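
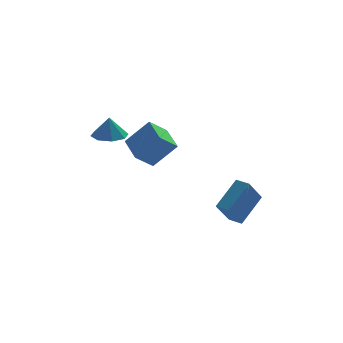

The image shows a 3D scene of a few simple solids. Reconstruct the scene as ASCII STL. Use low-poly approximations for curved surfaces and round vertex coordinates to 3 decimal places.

solid 
facet normal -0.427 -0.478 0.767
outer loop
vertex 4.099 -3.385 0.932
vertex 3.528 -2.812 0.971
vertex 2.951 -4.443 -0.366
endloop
endfacet
facet normal 0.706 -0.707 -0.048
outer loop
vertex 3.732 -3.568 -1.771
vertex 4.099 -3.385 0.932
vertex 2.951 -4.443 -0.366
endloop
endfacet
facet normal -0.427 -0.478 0.767
outer loop
vertex 2.951 -4.443 -0.366
vertex 3.528 -2.812 0.971
vertex 2.38 -3.87 -0.327
endloop
endfacet
facet normal -0.566 -0.521 -0.639
outer loop
vertex 2.38 -3.87 -0.327
vertex 3.732 -3.568 -1.771
vertex 2.951 -4.443 -0.366
endloop
endfacet
facet normal 0.566 0.521 0.639
outer loop
vertex 4.099 -3.385 0.932
vertex 4.309 -1.937 -0.434
vertex 3.528 -2.812 0.971
endloop
endfacet
facet normal 0.706 -0.707 -0.048
outer loop
vertex 4.88 -2.51 -0.473
vertex 4.099 -3.385 0.932
vertex 3.732 -3.568 -1.771
endloop
endfacet
facet normal 0.566 0.521 0.639
outer loop
vertex 4.88 -2.51 -0.473
vertex 4.309 -1.937 -0.434
vertex 4.099 -3.385 0.932
endloop
endfacet
facet normal -0.706 0.707 0.048
outer loop
vertex 3.528 -2.812 0.971
vertex 4.309 -1.937 -0.434
vertex 2.38 -3.87 -0.327
endloop
endfacet
facet normal -0.566 -0.521 -0.639
outer loop
vertex 3.161 -2.995 -1.732
vertex 3.732 -3.568 -1.771
vertex 2.38 -3.87 -0.327
endloop
endfacet
facet normal -0.706 0.707 0.048
outer loop
vertex 2.38 -3.87 -0.327
vertex 4.309 -1.937 -0.434
vertex 3.161 -2.995 -1.732
endloop
endfacet
facet normal 0.427 0.478 -0.767
outer loop
vertex 3.161 -2.995 -1.732
vertex 4.88 -2.51 -0.473
vertex 3.732 -3.568 -1.771
endloop
endfacet
facet normal 0.427 0.478 -0.767
outer loop
vertex 4.309 -1.937 -0.434
vertex 4.88 -2.51 -0.473
vertex 3.161 -2.995 -1.732
endloop
endfacet
facet normal 0.002 0.038 -0.999
outer loop
vertex -1.894 -1.037 3.317
vertex -2.609 -0.397 3.34
vertex -1.651 -0.344 3.344
endloop
endfacet
facet normal 0.767 -0.291 0.572
outer loop
vertex -1.894 -1.037 3.317
vertex -1.651 -0.344 3.344
vertex -2.611 -0.443 4.58
endloop
endfacet
facet normal 0.002 0.037 -0.999
outer loop
vertex -1.651 -0.344 3.344
vertex -2.609 -0.397 3.34
vertex -1.969 0.318 3.368
endloop
endfacet
facet normal 0.732 0.330 0.595
outer loop
vertex -1.651 -0.344 3.344
vertex -1.969 0.318 3.368
vertex -2.611 -0.443 4.58
endloop
endfacet
facet normal 0.002 0.038 -0.999
outer loop
vertex -1.969 0.318 3.368
vertex -2.609 -0.397 3.34
vertex -2.662 0.561 3.376
endloop
endfacet
facet normal 0.268 0.745 0.610
outer loop
vertex -1.969 0.318 3.368
vertex -2.662 0.561 3.376
vertex -2.611 -0.443 4.58
endloop
endfacet
facet normal 0.002 0.038 -0.999
outer loop
vertex -2.662 0.561 3.376
vertex -2.609 -0.397 3.34
vertex -3.324 0.243 3.363
endloop
endfacet
facet normal -0.353 0.711 0.608
outer loop
vertex -2.662 0.561 3.376
vertex -3.324 0.243 3.363
vertex -2.611 -0.443 4.58
endloop
endfacet
facet normal 0.001 0.037 -0.999
outer loop
vertex -3.324 0.243 3.363
vertex -2.609 -0.397 3.34
vertex -3.568 -0.449 3.337
endloop
endfacet
facet normal -0.768 0.249 0.590
outer loop
vertex -3.324 0.243 3.363
vertex -3.568 -0.449 3.337
vertex -2.611 -0.443 4.58
endloop
endfacet
facet normal 0.001 0.037 -0.999
outer loop
vertex -3.568 -0.449 3.337
vertex -2.609 -0.397 3.34
vertex -3.25 -1.111 3.313
endloop
endfacet
facet normal -0.734 -0.373 0.567
outer loop
vertex -3.568 -0.449 3.337
vertex -3.25 -1.111 3.313
vertex -2.611 -0.443 4.58
endloop
endfacet
facet normal 0.000 0.038 -0.999
outer loop
vertex -3.25 -1.111 3.313
vertex -2.609 -0.397 3.34
vertex -2.556 -1.355 3.304
endloop
endfacet
facet normal -0.270 -0.789 0.552
outer loop
vertex -3.25 -1.111 3.313
vertex -2.556 -1.355 3.304
vertex -2.611 -0.443 4.58
endloop
endfacet
facet normal 0.002 0.038 -0.999
outer loop
vertex -2.556 -1.355 3.304
vertex -2.609 -0.397 3.34
vertex -1.894 -1.037 3.317
endloop
endfacet
facet normal 0.352 -0.754 0.554
outer loop
vertex -2.556 -1.355 3.304
vertex -1.894 -1.037 3.317
vertex -2.611 -0.443 4.58
endloop
endfacet
facet normal -0.706 -0.330 0.626
outer loop
vertex -0.086 -0.71 3.156
vertex -0.474 0.969 3.603
vertex -1.339 -0.634 1.783
endloop
endfacet
facet normal 0.218 -0.943 -0.251
outer loop
vertex -0.386 -0.189 0.937
vertex -0.086 -0.71 3.156
vertex -1.339 -0.634 1.783
endloop
endfacet
facet normal -0.706 -0.330 0.626
outer loop
vertex -1.339 -0.634 1.783
vertex -0.474 0.969 3.603
vertex -1.727 1.045 2.23
endloop
endfacet
facet normal -0.674 0.041 -0.738
outer loop
vertex -1.727 1.045 2.23
vertex -0.386 -0.189 0.937
vertex -1.339 -0.634 1.783
endloop
endfacet
facet normal 0.674 -0.041 0.738
outer loop
vertex -0.086 -0.71 3.156
vertex 0.479 1.414 2.757
vertex -0.474 0.969 3.603
endloop
endfacet
facet normal 0.218 -0.943 -0.251
outer loop
vertex 0.867 -0.265 2.31
vertex -0.086 -0.71 3.156
vertex -0.386 -0.189 0.937
endloop
endfacet
facet normal 0.674 -0.041 0.738
outer loop
vertex 0.867 -0.265 2.31
vertex 0.479 1.414 2.757
vertex -0.086 -0.71 3.156
endloop
endfacet
facet normal -0.218 0.943 0.251
outer loop
vertex -0.474 0.969 3.603
vertex 0.479 1.414 2.757
vertex -1.727 1.045 2.23
endloop
endfacet
facet normal -0.674 0.041 -0.738
outer loop
vertex -0.774 1.49 1.384
vertex -0.386 -0.189 0.937
vertex -1.727 1.045 2.23
endloop
endfacet
facet normal -0.218 0.943 0.251
outer loop
vertex -1.727 1.045 2.23
vertex 0.479 1.414 2.757
vertex -0.774 1.49 1.384
endloop
endfacet
facet normal 0.706 0.330 -0.626
outer loop
vertex -0.774 1.49 1.384
vertex 0.867 -0.265 2.31
vertex -0.386 -0.189 0.937
endloop
endfacet
facet normal 0.706 0.330 -0.626
outer loop
vertex 0.479 1.414 2.757
vertex 0.867 -0.265 2.31
vertex -0.774 1.49 1.384
endloop
endfacet

endsolid


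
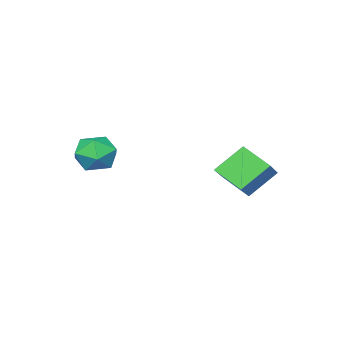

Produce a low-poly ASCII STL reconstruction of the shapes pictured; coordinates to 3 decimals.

solid 
facet normal -0.731 -0.388 -0.562
outer loop
vertex -4.085 2.905 -1.707
vertex -4.25 4.506 -2.597
vertex -2.725 2.296 -3.055
endloop
endfacet
facet normal 0.090 -0.871 0.484
outer loop
vertex -1.41 2.994 -2.043
vertex -4.085 2.905 -1.707
vertex -2.725 2.296 -3.055
endloop
endfacet
facet normal -0.731 -0.388 -0.562
outer loop
vertex -2.725 2.296 -3.055
vertex -4.25 4.506 -2.597
vertex -2.89 3.897 -3.945
endloop
endfacet
facet normal 0.677 -0.303 -0.671
outer loop
vertex -2.89 3.897 -3.945
vertex -1.41 2.994 -2.043
vertex -2.725 2.296 -3.055
endloop
endfacet
facet normal -0.677 0.303 0.671
outer loop
vertex -4.085 2.905 -1.707
vertex -2.935 5.204 -1.585
vertex -4.25 4.506 -2.597
endloop
endfacet
facet normal 0.090 -0.871 0.484
outer loop
vertex -2.77 3.603 -0.695
vertex -4.085 2.905 -1.707
vertex -1.41 2.994 -2.043
endloop
endfacet
facet normal -0.677 0.303 0.671
outer loop
vertex -2.77 3.603 -0.695
vertex -2.935 5.204 -1.585
vertex -4.085 2.905 -1.707
endloop
endfacet
facet normal -0.090 0.871 -0.484
outer loop
vertex -4.25 4.506 -2.597
vertex -2.935 5.204 -1.585
vertex -2.89 3.897 -3.945
endloop
endfacet
facet normal 0.677 -0.303 -0.671
outer loop
vertex -1.575 4.595 -2.933
vertex -1.41 2.994 -2.043
vertex -2.89 3.897 -3.945
endloop
endfacet
facet normal -0.090 0.871 -0.484
outer loop
vertex -2.89 3.897 -3.945
vertex -2.935 5.204 -1.585
vertex -1.575 4.595 -2.933
endloop
endfacet
facet normal 0.731 0.388 0.562
outer loop
vertex -1.575 4.595 -2.933
vertex -2.77 3.603 -0.695
vertex -1.41 2.994 -2.043
endloop
endfacet
facet normal 0.731 0.388 0.562
outer loop
vertex -2.935 5.204 -1.585
vertex -2.77 3.603 -0.695
vertex -1.575 4.595 -2.933
endloop
endfacet
facet normal -0.832 0.402 0.382
outer loop
vertex 0.65 -1.6 -1.639
vertex 1.012 -1.932 -0.5
vertex 1.338 -0.825 -0.956
endloop
endfacet
facet normal -0.632 0.746 -0.211
outer loop
vertex 0.65 -1.6 -1.639
vertex 1.338 -0.825 -0.956
vertex 1.576 -0.965 -2.166
endloop
endfacet
facet normal -0.610 0.273 -0.744
outer loop
vertex 0.65 -1.6 -1.639
vertex 1.576 -0.965 -2.166
vertex 1.397 -2.158 -2.457
endloop
endfacet
facet normal -0.798 -0.364 -0.480
outer loop
vertex 0.65 -1.6 -1.639
vertex 1.397 -2.158 -2.457
vertex 1.049 -2.755 -1.427
endloop
endfacet
facet normal -0.935 -0.284 0.214
outer loop
vertex 0.65 -1.6 -1.639
vertex 1.049 -2.755 -1.427
vertex 1.012 -1.932 -0.5
endloop
endfacet
facet normal 0.031 0.994 -0.109
outer loop
vertex 1.576 -0.965 -2.166
vertex 1.338 -0.825 -0.956
vertex 2.511 -0.905 -1.353
endloop
endfacet
facet normal -0.294 0.437 0.850
outer loop
vertex 1.338 -0.825 -0.956
vertex 1.012 -1.932 -0.5
vertex 2.163 -1.502 -0.323
endloop
endfacet
facet normal -0.460 -0.673 0.579
outer loop
vertex 1.012 -1.932 -0.5
vertex 1.049 -2.755 -1.427
vertex 1.984 -2.695 -0.614
endloop
endfacet
facet normal -0.240 -0.803 -0.546
outer loop
vertex 1.049 -2.755 -1.427
vertex 1.397 -2.158 -2.457
vertex 2.222 -2.835 -1.824
endloop
endfacet
facet normal 0.064 0.227 -0.972
outer loop
vertex 1.397 -2.158 -2.457
vertex 1.576 -0.965 -2.166
vertex 2.548 -1.728 -2.28
endloop
endfacet
facet normal 0.798 0.364 0.480
outer loop
vertex 2.91 -2.06 -1.141
vertex 2.511 -0.905 -1.353
vertex 2.163 -1.502 -0.323
endloop
endfacet
facet normal 0.610 -0.273 0.744
outer loop
vertex 2.91 -2.06 -1.141
vertex 2.163 -1.502 -0.323
vertex 1.984 -2.695 -0.614
endloop
endfacet
facet normal 0.632 -0.746 0.211
outer loop
vertex 2.91 -2.06 -1.141
vertex 1.984 -2.695 -0.614
vertex 2.222 -2.835 -1.824
endloop
endfacet
facet normal 0.832 -0.402 -0.382
outer loop
vertex 2.91 -2.06 -1.141
vertex 2.222 -2.835 -1.824
vertex 2.548 -1.728 -2.28
endloop
endfacet
facet normal 0.935 0.284 -0.214
outer loop
vertex 2.91 -2.06 -1.141
vertex 2.548 -1.728 -2.28
vertex 2.511 -0.905 -1.353
endloop
endfacet
facet normal 0.240 0.803 0.546
outer loop
vertex 2.163 -1.502 -0.323
vertex 2.511 -0.905 -1.353
vertex 1.338 -0.825 -0.956
endloop
endfacet
facet normal -0.064 -0.227 0.972
outer loop
vertex 1.984 -2.695 -0.614
vertex 2.163 -1.502 -0.323
vertex 1.012 -1.932 -0.5
endloop
endfacet
facet normal -0.031 -0.994 0.109
outer loop
vertex 2.222 -2.835 -1.824
vertex 1.984 -2.695 -0.614
vertex 1.049 -2.755 -1.427
endloop
endfacet
facet normal 0.294 -0.437 -0.850
outer loop
vertex 2.548 -1.728 -2.28
vertex 2.222 -2.835 -1.824
vertex 1.397 -2.158 -2.457
endloop
endfacet
facet normal 0.460 0.673 -0.579
outer loop
vertex 2.511 -0.905 -1.353
vertex 2.548 -1.728 -2.28
vertex 1.576 -0.965 -2.166
endloop
endfacet

endsolid


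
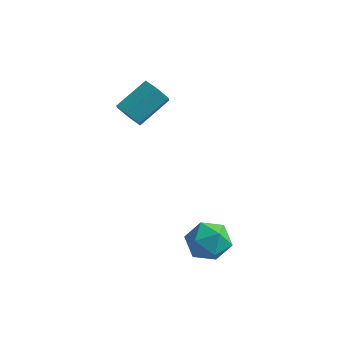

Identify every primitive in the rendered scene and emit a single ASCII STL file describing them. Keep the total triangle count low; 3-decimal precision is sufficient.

solid 
facet normal -0.857 0.307 0.414
outer loop
vertex 1.789 -1.725 -3.048
vertex 1.43 -2.79 -3.0
vertex 2.004 -2.351 -2.138
endloop
endfacet
facet normal -0.320 0.744 0.587
outer loop
vertex 1.789 -1.725 -3.048
vertex 2.004 -2.351 -2.138
vertex 2.801 -1.677 -2.558
endloop
endfacet
facet normal -0.039 0.999 -0.018
outer loop
vertex 1.789 -1.725 -3.048
vertex 2.801 -1.677 -2.558
vertex 2.72 -1.7 -3.68
endloop
endfacet
facet normal -0.403 0.720 -0.565
outer loop
vertex 1.789 -1.725 -3.048
vertex 2.72 -1.7 -3.68
vertex 1.873 -2.388 -3.953
endloop
endfacet
facet normal -0.908 0.293 -0.299
outer loop
vertex 1.789 -1.725 -3.048
vertex 1.873 -2.388 -3.953
vertex 1.43 -2.79 -3.0
endloop
endfacet
facet normal 0.181 0.357 0.916
outer loop
vertex 2.801 -1.677 -2.558
vertex 2.004 -2.351 -2.138
vertex 3.067 -2.712 -2.207
endloop
endfacet
facet normal -0.688 -0.349 0.636
outer loop
vertex 2.004 -2.351 -2.138
vertex 1.43 -2.79 -3.0
vertex 2.22 -3.4 -2.48
endloop
endfacet
facet normal -0.771 -0.373 -0.516
outer loop
vertex 1.43 -2.79 -3.0
vertex 1.873 -2.388 -3.953
vertex 2.139 -3.423 -3.602
endloop
endfacet
facet normal 0.047 0.318 -0.947
outer loop
vertex 1.873 -2.388 -3.953
vertex 2.72 -1.7 -3.68
vertex 2.936 -2.749 -4.022
endloop
endfacet
facet normal 0.635 0.770 -0.062
outer loop
vertex 2.72 -1.7 -3.68
vertex 2.801 -1.677 -2.558
vertex 3.51 -2.31 -3.16
endloop
endfacet
facet normal 0.403 -0.720 0.565
outer loop
vertex 3.151 -3.375 -3.112
vertex 3.067 -2.712 -2.207
vertex 2.22 -3.4 -2.48
endloop
endfacet
facet normal 0.039 -0.999 0.018
outer loop
vertex 3.151 -3.375 -3.112
vertex 2.22 -3.4 -2.48
vertex 2.139 -3.423 -3.602
endloop
endfacet
facet normal 0.320 -0.744 -0.587
outer loop
vertex 3.151 -3.375 -3.112
vertex 2.139 -3.423 -3.602
vertex 2.936 -2.749 -4.022
endloop
endfacet
facet normal 0.857 -0.307 -0.414
outer loop
vertex 3.151 -3.375 -3.112
vertex 2.936 -2.749 -4.022
vertex 3.51 -2.31 -3.16
endloop
endfacet
facet normal 0.908 -0.293 0.299
outer loop
vertex 3.151 -3.375 -3.112
vertex 3.51 -2.31 -3.16
vertex 3.067 -2.712 -2.207
endloop
endfacet
facet normal -0.047 -0.318 0.947
outer loop
vertex 2.22 -3.4 -2.48
vertex 3.067 -2.712 -2.207
vertex 2.004 -2.351 -2.138
endloop
endfacet
facet normal -0.635 -0.770 0.062
outer loop
vertex 2.139 -3.423 -3.602
vertex 2.22 -3.4 -2.48
vertex 1.43 -2.79 -3.0
endloop
endfacet
facet normal -0.181 -0.357 -0.916
outer loop
vertex 2.936 -2.749 -4.022
vertex 2.139 -3.423 -3.602
vertex 1.873 -2.388 -3.953
endloop
endfacet
facet normal 0.688 0.349 -0.636
outer loop
vertex 3.51 -2.31 -3.16
vertex 2.936 -2.749 -4.022
vertex 2.72 -1.7 -3.68
endloop
endfacet
facet normal 0.771 0.373 0.516
outer loop
vertex 3.067 -2.712 -2.207
vertex 3.51 -2.31 -3.16
vertex 2.801 -1.677 -2.558
endloop
endfacet
facet normal -0.396 -0.754 -0.524
outer loop
vertex -2.689 1.119 0.287
vertex -3.2 0.956 0.907
vertex -3.423 1.483 0.318
endloop
endfacet
facet normal 0.204 0.484 -0.851
outer loop
vertex -2.689 1.119 0.287
vertex -3.423 1.483 0.318
vertex -1.928 2.566 1.294
endloop
endfacet
facet normal 0.204 0.484 -0.851
outer loop
vertex -1.928 2.566 1.294
vertex -3.423 1.483 0.318
vertex -2.662 2.93 1.325
endloop
endfacet
facet normal 0.396 0.754 0.525
outer loop
vertex -1.928 2.566 1.294
vertex -2.662 2.93 1.325
vertex -2.44 2.404 1.913
endloop
endfacet
facet normal -0.396 -0.754 -0.524
outer loop
vertex -3.423 1.483 0.318
vertex -3.2 0.956 0.907
vertex -3.934 1.32 0.938
endloop
endfacet
facet normal -0.674 0.627 -0.391
outer loop
vertex -3.423 1.483 0.318
vertex -3.934 1.32 0.938
vertex -2.662 2.93 1.325
endloop
endfacet
facet normal -0.673 0.626 -0.392
outer loop
vertex -2.662 2.93 1.325
vertex -3.934 1.32 0.938
vertex -3.174 2.768 1.945
endloop
endfacet
facet normal 0.397 0.754 0.524
outer loop
vertex -2.662 2.93 1.325
vertex -3.174 2.768 1.945
vertex -2.44 2.404 1.913
endloop
endfacet
facet normal -0.396 -0.754 -0.525
outer loop
vertex -3.934 1.32 0.938
vertex -3.2 0.956 0.907
vertex -3.712 0.794 1.526
endloop
endfacet
facet normal -0.877 0.142 0.458
outer loop
vertex -3.934 1.32 0.938
vertex -3.712 0.794 1.526
vertex -3.174 2.768 1.945
endloop
endfacet
facet normal -0.877 0.141 0.459
outer loop
vertex -3.174 2.768 1.945
vertex -3.712 0.794 1.526
vertex -2.951 2.241 2.533
endloop
endfacet
facet normal 0.396 0.753 0.525
outer loop
vertex -3.174 2.768 1.945
vertex -2.951 2.241 2.533
vertex -2.44 2.404 1.913
endloop
endfacet
facet normal -0.396 -0.754 -0.525
outer loop
vertex -3.712 0.794 1.526
vertex -3.2 0.956 0.907
vertex -2.978 0.43 1.495
endloop
endfacet
facet normal -0.204 -0.484 0.851
outer loop
vertex -3.712 0.794 1.526
vertex -2.978 0.43 1.495
vertex -2.951 2.241 2.533
endloop
endfacet
facet normal -0.204 -0.484 0.851
outer loop
vertex -2.951 2.241 2.533
vertex -2.978 0.43 1.495
vertex -2.217 1.877 2.502
endloop
endfacet
facet normal 0.396 0.754 0.524
outer loop
vertex -2.951 2.241 2.533
vertex -2.217 1.877 2.502
vertex -2.44 2.404 1.913
endloop
endfacet
facet normal -0.397 -0.754 -0.524
outer loop
vertex -2.978 0.43 1.495
vertex -3.2 0.956 0.907
vertex -2.466 0.592 0.875
endloop
endfacet
facet normal 0.673 -0.627 0.392
outer loop
vertex -2.978 0.43 1.495
vertex -2.466 0.592 0.875
vertex -2.217 1.877 2.502
endloop
endfacet
facet normal 0.674 -0.626 0.391
outer loop
vertex -2.217 1.877 2.502
vertex -2.466 0.592 0.875
vertex -1.706 2.04 1.882
endloop
endfacet
facet normal 0.396 0.754 0.524
outer loop
vertex -2.217 1.877 2.502
vertex -1.706 2.04 1.882
vertex -2.44 2.404 1.913
endloop
endfacet
facet normal -0.396 -0.753 -0.525
outer loop
vertex -2.466 0.592 0.875
vertex -3.2 0.956 0.907
vertex -2.689 1.119 0.287
endloop
endfacet
facet normal 0.877 -0.141 -0.459
outer loop
vertex -2.466 0.592 0.875
vertex -2.689 1.119 0.287
vertex -1.706 2.04 1.882
endloop
endfacet
facet normal 0.877 -0.142 -0.458
outer loop
vertex -1.706 2.04 1.882
vertex -2.689 1.119 0.287
vertex -1.928 2.566 1.294
endloop
endfacet
facet normal 0.396 0.754 0.525
outer loop
vertex -1.706 2.04 1.882
vertex -1.928 2.566 1.294
vertex -2.44 2.404 1.913
endloop
endfacet

endsolid


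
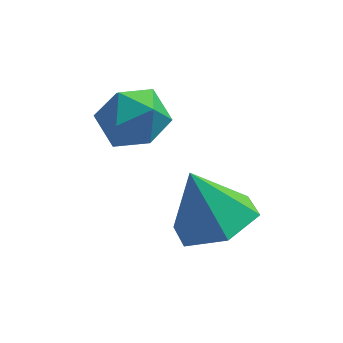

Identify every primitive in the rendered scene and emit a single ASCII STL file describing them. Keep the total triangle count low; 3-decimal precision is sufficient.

solid 
facet normal -0.759 0.396 0.517
outer loop
vertex -3.046 2.864 -1.382
vertex -3.515 2.084 -1.472
vertex -2.962 2.204 -0.753
endloop
endfacet
facet normal -0.135 0.675 0.726
outer loop
vertex -3.046 2.864 -1.382
vertex -2.962 2.204 -0.753
vertex -2.222 2.66 -1.039
endloop
endfacet
facet normal 0.175 0.972 0.157
outer loop
vertex -3.046 2.864 -1.382
vertex -2.222 2.66 -1.039
vertex -2.318 2.822 -1.934
endloop
endfacet
facet normal -0.256 0.878 -0.404
outer loop
vertex -3.046 2.864 -1.382
vertex -2.318 2.822 -1.934
vertex -3.117 2.466 -2.202
endloop
endfacet
facet normal -0.833 0.522 -0.181
outer loop
vertex -3.046 2.864 -1.382
vertex -3.117 2.466 -2.202
vertex -3.515 2.084 -1.472
endloop
endfacet
facet normal 0.281 0.139 0.949
outer loop
vertex -2.222 2.66 -1.039
vertex -2.962 2.204 -0.753
vertex -2.183 1.754 -0.918
endloop
endfacet
facet normal -0.728 -0.310 0.612
outer loop
vertex -2.962 2.204 -0.753
vertex -3.515 2.084 -1.472
vertex -2.982 1.398 -1.186
endloop
endfacet
facet normal -0.849 -0.106 -0.518
outer loop
vertex -3.515 2.084 -1.472
vertex -3.117 2.466 -2.202
vertex -3.078 1.56 -2.081
endloop
endfacet
facet normal 0.085 0.470 -0.879
outer loop
vertex -3.117 2.466 -2.202
vertex -2.318 2.822 -1.934
vertex -2.338 2.016 -2.367
endloop
endfacet
facet normal 0.784 0.621 0.028
outer loop
vertex -2.318 2.822 -1.934
vertex -2.222 2.66 -1.039
vertex -1.785 2.136 -1.648
endloop
endfacet
facet normal 0.256 -0.878 0.404
outer loop
vertex -2.254 1.356 -1.738
vertex -2.183 1.754 -0.918
vertex -2.982 1.398 -1.186
endloop
endfacet
facet normal -0.175 -0.972 -0.157
outer loop
vertex -2.254 1.356 -1.738
vertex -2.982 1.398 -1.186
vertex -3.078 1.56 -2.081
endloop
endfacet
facet normal 0.135 -0.675 -0.726
outer loop
vertex -2.254 1.356 -1.738
vertex -3.078 1.56 -2.081
vertex -2.338 2.016 -2.367
endloop
endfacet
facet normal 0.759 -0.396 -0.517
outer loop
vertex -2.254 1.356 -1.738
vertex -2.338 2.016 -2.367
vertex -1.785 2.136 -1.648
endloop
endfacet
facet normal 0.833 -0.522 0.181
outer loop
vertex -2.254 1.356 -1.738
vertex -1.785 2.136 -1.648
vertex -2.183 1.754 -0.918
endloop
endfacet
facet normal -0.085 -0.470 0.879
outer loop
vertex -2.982 1.398 -1.186
vertex -2.183 1.754 -0.918
vertex -2.962 2.204 -0.753
endloop
endfacet
facet normal -0.784 -0.621 -0.028
outer loop
vertex -3.078 1.56 -2.081
vertex -2.982 1.398 -1.186
vertex -3.515 2.084 -1.472
endloop
endfacet
facet normal -0.281 -0.139 -0.949
outer loop
vertex -2.338 2.016 -2.367
vertex -3.078 1.56 -2.081
vertex -3.117 2.466 -2.202
endloop
endfacet
facet normal 0.728 0.310 -0.612
outer loop
vertex -1.785 2.136 -1.648
vertex -2.338 2.016 -2.367
vertex -2.318 2.822 -1.934
endloop
endfacet
facet normal 0.849 0.106 0.518
outer loop
vertex -2.183 1.754 -0.918
vertex -1.785 2.136 -1.648
vertex -2.222 2.66 -1.039
endloop
endfacet
facet normal 0.378 -0.217 -0.900
outer loop
vertex -0.102 1.162 -3.459
vertex -0.795 0.381 -3.562
vertex -1.038 1.346 -3.897
endloop
endfacet
facet normal 0.024 0.939 0.343
outer loop
vertex -0.102 1.162 -3.459
vertex -1.038 1.346 -3.897
vertex -1.385 0.719 -2.158
endloop
endfacet
facet normal 0.378 -0.217 -0.900
outer loop
vertex -1.038 1.346 -3.897
vertex -0.795 0.381 -3.562
vertex -1.732 0.564 -4.0
endloop
endfacet
facet normal -0.751 0.655 0.086
outer loop
vertex -1.038 1.346 -3.897
vertex -1.732 0.564 -4.0
vertex -1.385 0.719 -2.158
endloop
endfacet
facet normal 0.378 -0.217 -0.900
outer loop
vertex -1.732 0.564 -4.0
vertex -0.795 0.381 -3.562
vertex -1.489 -0.401 -3.665
endloop
endfacet
facet normal -0.965 -0.175 0.196
outer loop
vertex -1.732 0.564 -4.0
vertex -1.489 -0.401 -3.665
vertex -1.385 0.719 -2.158
endloop
endfacet
facet normal 0.378 -0.217 -0.900
outer loop
vertex -1.489 -0.401 -3.665
vertex -0.795 0.381 -3.562
vertex -0.552 -0.584 -3.227
endloop
endfacet
facet normal -0.404 -0.721 0.563
outer loop
vertex -1.489 -0.401 -3.665
vertex -0.552 -0.584 -3.227
vertex -1.385 0.719 -2.158
endloop
endfacet
facet normal 0.378 -0.217 -0.900
outer loop
vertex -0.552 -0.584 -3.227
vertex -0.795 0.381 -3.562
vertex 0.141 0.197 -3.124
endloop
endfacet
facet normal 0.370 -0.436 0.820
outer loop
vertex -0.552 -0.584 -3.227
vertex 0.141 0.197 -3.124
vertex -1.385 0.719 -2.158
endloop
endfacet
facet normal 0.378 -0.217 -0.900
outer loop
vertex 0.141 0.197 -3.124
vertex -0.795 0.381 -3.562
vertex -0.102 1.162 -3.459
endloop
endfacet
facet normal 0.584 0.394 0.710
outer loop
vertex 0.141 0.197 -3.124
vertex -0.102 1.162 -3.459
vertex -1.385 0.719 -2.158
endloop
endfacet

endsolid


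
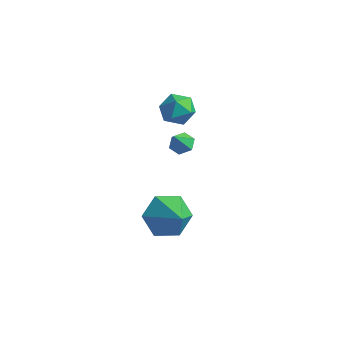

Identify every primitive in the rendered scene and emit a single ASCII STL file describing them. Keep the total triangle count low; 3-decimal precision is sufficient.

solid 
facet normal -0.779 0.320 -0.540
outer loop
vertex -1.665 -2.403 -2.455
vertex -2.283 -2.434 -1.582
vertex -1.747 -1.541 -1.826
endloop
endfacet
facet normal 0.929 0.272 -0.251
outer loop
vertex -1.665 -2.403 -2.455
vertex -1.747 -1.541 -1.826
vertex -1.037 -2.946 -0.718
endloop
endfacet
facet normal -0.779 0.320 -0.540
outer loop
vertex -1.747 -1.541 -1.826
vertex -2.283 -2.434 -1.582
vertex -2.365 -1.573 -0.953
endloop
endfacet
facet normal 0.602 0.659 0.450
outer loop
vertex -1.747 -1.541 -1.826
vertex -2.365 -1.573 -0.953
vertex -1.037 -2.946 -0.718
endloop
endfacet
facet normal -0.779 0.320 -0.540
outer loop
vertex -2.365 -1.573 -0.953
vertex -2.283 -2.434 -1.582
vertex -2.901 -2.466 -0.709
endloop
endfacet
facet normal 0.063 0.228 0.972
outer loop
vertex -2.365 -1.573 -0.953
vertex -2.901 -2.466 -0.709
vertex -1.037 -2.946 -0.718
endloop
endfacet
facet normal -0.779 0.320 -0.540
outer loop
vertex -2.901 -2.466 -0.709
vertex -2.283 -2.434 -1.582
vertex -2.819 -3.328 -1.338
endloop
endfacet
facet normal -0.149 -0.592 0.792
outer loop
vertex -2.901 -2.466 -0.709
vertex -2.819 -3.328 -1.338
vertex -1.037 -2.946 -0.718
endloop
endfacet
facet normal -0.779 0.320 -0.540
outer loop
vertex -2.819 -3.328 -1.338
vertex -2.283 -2.434 -1.582
vertex -2.201 -3.296 -2.211
endloop
endfacet
facet normal 0.179 -0.980 0.090
outer loop
vertex -2.819 -3.328 -1.338
vertex -2.201 -3.296 -2.211
vertex -1.037 -2.946 -0.718
endloop
endfacet
facet normal -0.779 0.320 -0.540
outer loop
vertex -2.201 -3.296 -2.211
vertex -2.283 -2.434 -1.582
vertex -1.665 -2.403 -2.455
endloop
endfacet
facet normal 0.717 -0.548 -0.431
outer loop
vertex -2.201 -3.296 -2.211
vertex -1.665 -2.403 -2.455
vertex -1.037 -2.946 -0.718
endloop
endfacet
facet normal -0.418 -0.359 0.835
outer loop
vertex -3.752 -0.579 3.944
vertex -3.703 -1.33 3.646
vertex -3.092 -1.027 4.082
endloop
endfacet
facet normal -0.044 0.235 0.971
outer loop
vertex -3.752 -0.579 3.944
vertex -3.092 -1.027 4.082
vertex -3.017 -0.243 3.896
endloop
endfacet
facet normal -0.311 0.761 0.570
outer loop
vertex -3.752 -0.579 3.944
vertex -3.017 -0.243 3.896
vertex -3.582 -0.061 3.345
endloop
endfacet
facet normal -0.850 0.494 0.186
outer loop
vertex -3.752 -0.579 3.944
vertex -3.582 -0.061 3.345
vertex -4.006 -0.733 3.191
endloop
endfacet
facet normal -0.916 -0.198 0.349
outer loop
vertex -3.752 -0.579 3.944
vertex -4.006 -0.733 3.191
vertex -3.703 -1.33 3.646
endloop
endfacet
facet normal 0.630 0.122 0.767
outer loop
vertex -3.017 -0.243 3.896
vertex -3.092 -1.027 4.082
vertex -2.514 -0.787 3.569
endloop
endfacet
facet normal 0.024 -0.837 0.547
outer loop
vertex -3.092 -1.027 4.082
vertex -3.703 -1.33 3.646
vertex -2.938 -1.459 3.415
endloop
endfacet
facet normal -0.780 -0.578 -0.239
outer loop
vertex -3.703 -1.33 3.646
vertex -4.006 -0.733 3.191
vertex -3.503 -1.277 2.864
endloop
endfacet
facet normal -0.673 0.540 -0.505
outer loop
vertex -4.006 -0.733 3.191
vertex -3.582 -0.061 3.345
vertex -3.428 -0.493 2.678
endloop
endfacet
facet normal 0.199 0.973 0.117
outer loop
vertex -3.582 -0.061 3.345
vertex -3.017 -0.243 3.896
vertex -2.817 -0.19 3.114
endloop
endfacet
facet normal 0.850 -0.494 -0.186
outer loop
vertex -2.768 -0.941 2.816
vertex -2.514 -0.787 3.569
vertex -2.938 -1.459 3.415
endloop
endfacet
facet normal 0.311 -0.761 -0.570
outer loop
vertex -2.768 -0.941 2.816
vertex -2.938 -1.459 3.415
vertex -3.503 -1.277 2.864
endloop
endfacet
facet normal 0.044 -0.235 -0.971
outer loop
vertex -2.768 -0.941 2.816
vertex -3.503 -1.277 2.864
vertex -3.428 -0.493 2.678
endloop
endfacet
facet normal 0.418 0.359 -0.835
outer loop
vertex -2.768 -0.941 2.816
vertex -3.428 -0.493 2.678
vertex -2.817 -0.19 3.114
endloop
endfacet
facet normal 0.916 0.198 -0.349
outer loop
vertex -2.768 -0.941 2.816
vertex -2.817 -0.19 3.114
vertex -2.514 -0.787 3.569
endloop
endfacet
facet normal 0.673 -0.540 0.505
outer loop
vertex -2.938 -1.459 3.415
vertex -2.514 -0.787 3.569
vertex -3.092 -1.027 4.082
endloop
endfacet
facet normal -0.199 -0.973 -0.117
outer loop
vertex -3.503 -1.277 2.864
vertex -2.938 -1.459 3.415
vertex -3.703 -1.33 3.646
endloop
endfacet
facet normal -0.630 -0.122 -0.767
outer loop
vertex -3.428 -0.493 2.678
vertex -3.503 -1.277 2.864
vertex -4.006 -0.733 3.191
endloop
endfacet
facet normal -0.024 0.837 -0.547
outer loop
vertex -2.817 -0.19 3.114
vertex -3.428 -0.493 2.678
vertex -3.582 -0.061 3.345
endloop
endfacet
facet normal 0.780 0.578 0.239
outer loop
vertex -2.514 -0.787 3.569
vertex -2.817 -0.19 3.114
vertex -3.017 -0.243 3.896
endloop
endfacet
facet normal -0.094 0.575 -0.813
outer loop
vertex -3.014 -0.014 1.266
vertex -3.349 -0.398 1.033
vertex -3.568 0.011 1.348
endloop
endfacet
facet normal 0.149 0.500 0.853
outer loop
vertex -3.014 -0.014 1.266
vertex -3.568 0.011 1.348
vertex -3.251 -1.002 1.887
endloop
endfacet
facet normal -0.094 0.575 -0.813
outer loop
vertex -3.568 0.011 1.348
vertex -3.349 -0.398 1.033
vertex -3.903 -0.373 1.115
endloop
endfacet
facet normal -0.683 0.165 0.711
outer loop
vertex -3.568 0.011 1.348
vertex -3.903 -0.373 1.115
vertex -3.251 -1.002 1.887
endloop
endfacet
facet normal -0.094 0.575 -0.813
outer loop
vertex -3.903 -0.373 1.115
vertex -3.349 -0.398 1.033
vertex -3.684 -0.781 0.801
endloop
endfacet
facet normal -0.792 -0.578 0.198
outer loop
vertex -3.903 -0.373 1.115
vertex -3.684 -0.781 0.801
vertex -3.251 -1.002 1.887
endloop
endfacet
facet normal -0.095 0.575 -0.813
outer loop
vertex -3.684 -0.781 0.801
vertex -3.349 -0.398 1.033
vertex -3.131 -0.806 0.719
endloop
endfacet
facet normal -0.070 -0.983 -0.172
outer loop
vertex -3.684 -0.781 0.801
vertex -3.131 -0.806 0.719
vertex -3.251 -1.002 1.887
endloop
endfacet
facet normal -0.093 0.576 -0.812
outer loop
vertex -3.131 -0.806 0.719
vertex -3.349 -0.398 1.033
vertex -2.796 -0.423 0.952
endloop
endfacet
facet normal 0.761 -0.648 -0.030
outer loop
vertex -3.131 -0.806 0.719
vertex -2.796 -0.423 0.952
vertex -3.251 -1.002 1.887
endloop
endfacet
facet normal -0.093 0.575 -0.813
outer loop
vertex -2.796 -0.423 0.952
vertex -3.349 -0.398 1.033
vertex -3.014 -0.014 1.266
endloop
endfacet
facet normal 0.871 0.094 0.482
outer loop
vertex -2.796 -0.423 0.952
vertex -3.014 -0.014 1.266
vertex -3.251 -1.002 1.887
endloop
endfacet

endsolid


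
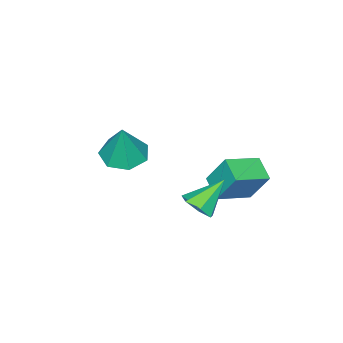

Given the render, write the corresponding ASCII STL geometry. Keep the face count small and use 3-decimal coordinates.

solid 
facet normal -0.879 0.374 -0.296
outer loop
vertex -0.468 1.307 1.887
vertex 0.039 2.159 1.459
vertex -0.338 0.561 0.558
endloop
endfacet
facet normal -0.468 -0.789 0.397
outer loop
vertex 0.981 0.001 1.001
vertex -0.468 1.307 1.887
vertex -0.338 0.561 0.558
endloop
endfacet
facet normal -0.879 0.374 -0.295
outer loop
vertex -0.338 0.561 0.558
vertex 0.039 2.159 1.459
vertex 0.169 1.414 0.129
endloop
endfacet
facet normal 0.085 -0.487 -0.869
outer loop
vertex 0.169 1.414 0.129
vertex 0.981 0.001 1.001
vertex -0.338 0.561 0.558
endloop
endfacet
facet normal -0.085 0.487 0.869
outer loop
vertex -0.468 1.307 1.887
vertex 1.358 1.599 1.902
vertex 0.039 2.159 1.459
endloop
endfacet
facet normal -0.469 -0.789 0.396
outer loop
vertex 0.851 0.746 2.331
vertex -0.468 1.307 1.887
vertex 0.981 0.001 1.001
endloop
endfacet
facet normal -0.085 0.488 0.869
outer loop
vertex 0.851 0.746 2.331
vertex 1.358 1.599 1.902
vertex -0.468 1.307 1.887
endloop
endfacet
facet normal 0.468 0.790 -0.396
outer loop
vertex 0.039 2.159 1.459
vertex 1.358 1.599 1.902
vertex 0.169 1.414 0.129
endloop
endfacet
facet normal 0.085 -0.487 -0.869
outer loop
vertex 1.488 0.853 0.573
vertex 0.981 0.001 1.001
vertex 0.169 1.414 0.129
endloop
endfacet
facet normal 0.469 0.789 -0.397
outer loop
vertex 0.169 1.414 0.129
vertex 1.358 1.599 1.902
vertex 1.488 0.853 0.573
endloop
endfacet
facet normal 0.879 -0.374 0.296
outer loop
vertex 1.488 0.853 0.573
vertex 0.851 0.746 2.331
vertex 0.981 0.001 1.001
endloop
endfacet
facet normal 0.879 -0.374 0.296
outer loop
vertex 1.358 1.599 1.902
vertex 0.851 0.746 2.331
vertex 1.488 0.853 0.573
endloop
endfacet
facet normal 0.650 -0.291 -0.702
outer loop
vertex 4.125 2.044 2.192
vertex 3.631 1.62 1.91
vertex 3.771 2.3 1.758
endloop
endfacet
facet normal 0.204 0.907 0.369
outer loop
vertex 4.125 2.044 2.192
vertex 3.771 2.3 1.758
vertex 2.649 2.06 2.97
endloop
endfacet
facet normal 0.649 -0.291 -0.703
outer loop
vertex 3.771 2.3 1.758
vertex 3.631 1.62 1.91
vertex 3.31 2.044 1.438
endloop
endfacet
facet normal -0.383 0.907 -0.175
outer loop
vertex 3.771 2.3 1.758
vertex 3.31 2.044 1.438
vertex 2.649 2.06 2.97
endloop
endfacet
facet normal 0.650 -0.290 -0.703
outer loop
vertex 3.31 2.044 1.438
vertex 3.631 1.62 1.91
vertex 3.091 1.469 1.473
endloop
endfacet
facet normal -0.872 0.309 -0.379
outer loop
vertex 3.31 2.044 1.438
vertex 3.091 1.469 1.473
vertex 2.649 2.06 2.97
endloop
endfacet
facet normal 0.650 -0.291 -0.702
outer loop
vertex 3.091 1.469 1.473
vertex 3.631 1.62 1.91
vertex 3.278 1.008 1.837
endloop
endfacet
facet normal -0.895 -0.436 -0.092
outer loop
vertex 3.091 1.469 1.473
vertex 3.278 1.008 1.837
vertex 2.649 2.06 2.97
endloop
endfacet
facet normal 0.650 -0.291 -0.702
outer loop
vertex 3.278 1.008 1.837
vertex 3.631 1.62 1.91
vertex 3.73 1.008 2.256
endloop
endfacet
facet normal -0.436 -0.767 0.470
outer loop
vertex 3.278 1.008 1.837
vertex 3.73 1.008 2.256
vertex 2.649 2.06 2.97
endloop
endfacet
facet normal 0.649 -0.292 -0.703
outer loop
vertex 3.73 1.008 2.256
vertex 3.631 1.62 1.91
vertex 4.108 1.469 2.413
endloop
endfacet
facet normal 0.162 -0.435 0.886
outer loop
vertex 3.73 1.008 2.256
vertex 4.108 1.469 2.413
vertex 2.649 2.06 2.97
endloop
endfacet
facet normal 0.650 -0.289 -0.703
outer loop
vertex 4.108 1.469 2.413
vertex 3.631 1.62 1.91
vertex 4.125 2.044 2.192
endloop
endfacet
facet normal 0.446 0.310 0.840
outer loop
vertex 4.108 1.469 2.413
vertex 4.125 2.044 2.192
vertex 2.649 2.06 2.97
endloop
endfacet
facet normal -0.254 -0.169 -0.952
outer loop
vertex 3.115 -2.881 1.594
vertex 2.196 -2.839 1.832
vertex 2.769 -2.134 1.554
endloop
endfacet
facet normal 0.895 0.422 0.145
outer loop
vertex 3.115 -2.881 1.594
vertex 2.769 -2.134 1.554
vertex 2.644 -2.541 3.508
endloop
endfacet
facet normal -0.254 -0.169 -0.952
outer loop
vertex 2.769 -2.134 1.554
vertex 2.196 -2.839 1.832
vertex 1.991 -1.918 1.723
endloop
endfacet
facet normal 0.304 0.929 0.213
outer loop
vertex 2.769 -2.134 1.554
vertex 1.991 -1.918 1.723
vertex 2.644 -2.541 3.508
endloop
endfacet
facet normal -0.254 -0.169 -0.952
outer loop
vertex 1.991 -1.918 1.723
vertex 2.196 -2.839 1.832
vertex 1.368 -2.396 1.974
endloop
endfacet
facet normal -0.432 0.791 0.434
outer loop
vertex 1.991 -1.918 1.723
vertex 1.368 -2.396 1.974
vertex 2.644 -2.541 3.508
endloop
endfacet
facet normal -0.254 -0.170 -0.952
outer loop
vertex 1.368 -2.396 1.974
vertex 2.196 -2.839 1.832
vertex 1.369 -3.208 2.119
endloop
endfacet
facet normal -0.759 0.114 0.642
outer loop
vertex 1.368 -2.396 1.974
vertex 1.369 -3.208 2.119
vertex 2.644 -2.541 3.508
endloop
endfacet
facet normal -0.255 -0.169 -0.952
outer loop
vertex 1.369 -3.208 2.119
vertex 2.196 -2.839 1.832
vertex 1.993 -3.742 2.047
endloop
endfacet
facet normal -0.430 -0.594 0.680
outer loop
vertex 1.369 -3.208 2.119
vertex 1.993 -3.742 2.047
vertex 2.644 -2.541 3.508
endloop
endfacet
facet normal -0.254 -0.170 -0.952
outer loop
vertex 1.993 -3.742 2.047
vertex 2.196 -2.839 1.832
vertex 2.77 -3.596 1.814
endloop
endfacet
facet normal 0.306 -0.798 0.520
outer loop
vertex 1.993 -3.742 2.047
vertex 2.77 -3.596 1.814
vertex 2.644 -2.541 3.508
endloop
endfacet
facet normal -0.254 -0.170 -0.952
outer loop
vertex 2.77 -3.596 1.814
vertex 2.196 -2.839 1.832
vertex 3.115 -2.881 1.594
endloop
endfacet
facet normal 0.895 -0.345 0.282
outer loop
vertex 2.77 -3.596 1.814
vertex 3.115 -2.881 1.594
vertex 2.644 -2.541 3.508
endloop
endfacet

endsolid


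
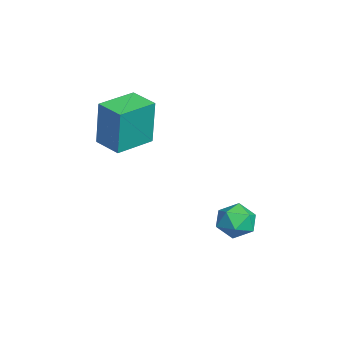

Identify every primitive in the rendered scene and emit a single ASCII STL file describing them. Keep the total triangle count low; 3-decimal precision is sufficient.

solid 
facet normal 0.155 0.105 0.982
outer loop
vertex 1.681 0.52 -3.154
vertex 1.046 0.299 -3.03
vertex 1.563 -0.147 -3.064
endloop
endfacet
facet normal 0.764 -0.048 0.644
outer loop
vertex 1.681 0.52 -3.154
vertex 1.563 -0.147 -3.064
vertex 1.99 0.061 -3.555
endloop
endfacet
facet normal 0.876 0.457 0.152
outer loop
vertex 1.681 0.52 -3.154
vertex 1.99 0.061 -3.555
vertex 1.737 0.636 -3.825
endloop
endfacet
facet normal 0.337 0.923 0.188
outer loop
vertex 1.681 0.52 -3.154
vertex 1.737 0.636 -3.825
vertex 1.154 0.783 -3.5
endloop
endfacet
facet normal -0.108 0.705 0.701
outer loop
vertex 1.681 0.52 -3.154
vertex 1.154 0.783 -3.5
vertex 1.046 0.299 -3.03
endloop
endfacet
facet normal 0.676 -0.671 0.304
outer loop
vertex 1.99 0.061 -3.555
vertex 1.563 -0.147 -3.064
vertex 1.546 -0.443 -3.68
endloop
endfacet
facet normal -0.308 -0.423 0.852
outer loop
vertex 1.563 -0.147 -3.064
vertex 1.046 0.299 -3.03
vertex 0.963 -0.296 -3.355
endloop
endfacet
facet normal -0.735 0.549 0.397
outer loop
vertex 1.046 0.299 -3.03
vertex 1.154 0.783 -3.5
vertex 0.71 0.279 -3.625
endloop
endfacet
facet normal -0.014 0.901 -0.433
outer loop
vertex 1.154 0.783 -3.5
vertex 1.737 0.636 -3.825
vertex 1.137 0.487 -4.116
endloop
endfacet
facet normal 0.859 0.148 -0.490
outer loop
vertex 1.737 0.636 -3.825
vertex 1.99 0.061 -3.555
vertex 1.654 0.041 -4.15
endloop
endfacet
facet normal -0.337 -0.923 -0.188
outer loop
vertex 1.019 -0.18 -4.026
vertex 1.546 -0.443 -3.68
vertex 0.963 -0.296 -3.355
endloop
endfacet
facet normal -0.876 -0.457 -0.152
outer loop
vertex 1.019 -0.18 -4.026
vertex 0.963 -0.296 -3.355
vertex 0.71 0.279 -3.625
endloop
endfacet
facet normal -0.764 0.048 -0.644
outer loop
vertex 1.019 -0.18 -4.026
vertex 0.71 0.279 -3.625
vertex 1.137 0.487 -4.116
endloop
endfacet
facet normal -0.155 -0.105 -0.982
outer loop
vertex 1.019 -0.18 -4.026
vertex 1.137 0.487 -4.116
vertex 1.654 0.041 -4.15
endloop
endfacet
facet normal 0.108 -0.705 -0.701
outer loop
vertex 1.019 -0.18 -4.026
vertex 1.654 0.041 -4.15
vertex 1.546 -0.443 -3.68
endloop
endfacet
facet normal 0.014 -0.901 0.433
outer loop
vertex 0.963 -0.296 -3.355
vertex 1.546 -0.443 -3.68
vertex 1.563 -0.147 -3.064
endloop
endfacet
facet normal -0.859 -0.148 0.490
outer loop
vertex 0.71 0.279 -3.625
vertex 0.963 -0.296 -3.355
vertex 1.046 0.299 -3.03
endloop
endfacet
facet normal -0.676 0.671 -0.304
outer loop
vertex 1.137 0.487 -4.116
vertex 0.71 0.279 -3.625
vertex 1.154 0.783 -3.5
endloop
endfacet
facet normal 0.308 0.423 -0.852
outer loop
vertex 1.654 0.041 -4.15
vertex 1.137 0.487 -4.116
vertex 1.737 0.636 -3.825
endloop
endfacet
facet normal 0.735 -0.549 -0.397
outer loop
vertex 1.546 -0.443 -3.68
vertex 1.654 0.041 -4.15
vertex 1.99 0.061 -3.555
endloop
endfacet
facet normal -0.594 0.805 -0.003
outer loop
vertex -0.9 -2.624 0.768
vertex -0.122 -2.05 0.693
vertex -1.0 -2.704 -0.877
endloop
endfacet
facet normal -0.802 -0.592 0.078
outer loop
vertex -0.198 -3.79 -0.873
vertex -0.9 -2.624 0.768
vertex -1.0 -2.704 -0.877
endloop
endfacet
facet normal -0.593 0.805 -0.003
outer loop
vertex -1.0 -2.704 -0.877
vertex -0.122 -2.05 0.693
vertex -0.221 -2.13 -0.952
endloop
endfacet
facet normal -0.060 -0.048 -0.997
outer loop
vertex -0.221 -2.13 -0.952
vertex -0.198 -3.79 -0.873
vertex -1.0 -2.704 -0.877
endloop
endfacet
facet normal 0.060 0.048 0.997
outer loop
vertex -0.9 -2.624 0.768
vertex 0.68 -3.136 0.697
vertex -0.122 -2.05 0.693
endloop
endfacet
facet normal -0.803 -0.592 0.077
outer loop
vertex -0.099 -3.71 0.772
vertex -0.9 -2.624 0.768
vertex -0.198 -3.79 -0.873
endloop
endfacet
facet normal 0.060 0.048 0.997
outer loop
vertex -0.099 -3.71 0.772
vertex 0.68 -3.136 0.697
vertex -0.9 -2.624 0.768
endloop
endfacet
facet normal 0.802 0.592 -0.077
outer loop
vertex -0.122 -2.05 0.693
vertex 0.68 -3.136 0.697
vertex -0.221 -2.13 -0.952
endloop
endfacet
facet normal -0.060 -0.048 -0.997
outer loop
vertex 0.58 -3.216 -0.948
vertex -0.198 -3.79 -0.873
vertex -0.221 -2.13 -0.952
endloop
endfacet
facet normal 0.802 0.592 -0.078
outer loop
vertex -0.221 -2.13 -0.952
vertex 0.68 -3.136 0.697
vertex 0.58 -3.216 -0.948
endloop
endfacet
facet normal 0.594 -0.805 0.003
outer loop
vertex 0.58 -3.216 -0.948
vertex -0.099 -3.71 0.772
vertex -0.198 -3.79 -0.873
endloop
endfacet
facet normal 0.593 -0.805 0.003
outer loop
vertex 0.68 -3.136 0.697
vertex -0.099 -3.71 0.772
vertex 0.58 -3.216 -0.948
endloop
endfacet

endsolid


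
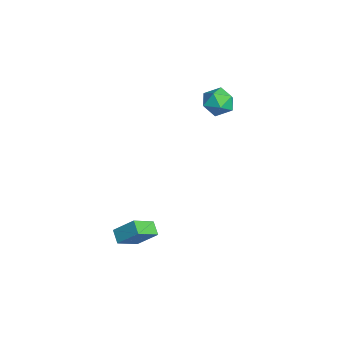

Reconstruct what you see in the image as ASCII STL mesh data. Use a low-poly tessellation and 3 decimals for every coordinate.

solid 
facet normal -0.409 -0.303 0.860
outer loop
vertex -4.52 3.901 2.291
vertex -4.532 2.97 1.957
vertex -3.745 3.309 2.451
endloop
endfacet
facet normal 0.006 0.268 0.963
outer loop
vertex -4.52 3.901 2.291
vertex -3.745 3.309 2.451
vertex -3.602 4.251 2.188
endloop
endfacet
facet normal -0.242 0.797 0.554
outer loop
vertex -4.52 3.901 2.291
vertex -3.602 4.251 2.188
vertex -4.3 4.495 1.532
endloop
endfacet
facet normal -0.810 0.552 0.197
outer loop
vertex -4.52 3.901 2.291
vertex -4.3 4.495 1.532
vertex -4.874 3.703 1.389
endloop
endfacet
facet normal -0.914 -0.127 0.386
outer loop
vertex -4.52 3.901 2.291
vertex -4.874 3.703 1.389
vertex -4.532 2.97 1.957
endloop
endfacet
facet normal 0.664 0.106 0.740
outer loop
vertex -3.602 4.251 2.188
vertex -3.745 3.309 2.451
vertex -3.046 3.537 1.791
endloop
endfacet
facet normal -0.008 -0.819 0.574
outer loop
vertex -3.745 3.309 2.451
vertex -4.532 2.97 1.957
vertex -3.62 2.745 1.648
endloop
endfacet
facet normal -0.823 -0.534 -0.193
outer loop
vertex -4.532 2.97 1.957
vertex -4.874 3.703 1.389
vertex -4.318 2.989 0.992
endloop
endfacet
facet normal -0.656 0.566 -0.499
outer loop
vertex -4.874 3.703 1.389
vertex -4.3 4.495 1.532
vertex -4.175 3.931 0.729
endloop
endfacet
facet normal 0.263 0.962 0.077
outer loop
vertex -4.3 4.495 1.532
vertex -3.602 4.251 2.188
vertex -3.388 4.27 1.223
endloop
endfacet
facet normal 0.810 -0.552 -0.197
outer loop
vertex -3.4 3.339 0.889
vertex -3.046 3.537 1.791
vertex -3.62 2.745 1.648
endloop
endfacet
facet normal 0.242 -0.797 -0.554
outer loop
vertex -3.4 3.339 0.889
vertex -3.62 2.745 1.648
vertex -4.318 2.989 0.992
endloop
endfacet
facet normal -0.006 -0.268 -0.963
outer loop
vertex -3.4 3.339 0.889
vertex -4.318 2.989 0.992
vertex -4.175 3.931 0.729
endloop
endfacet
facet normal 0.409 0.303 -0.860
outer loop
vertex -3.4 3.339 0.889
vertex -4.175 3.931 0.729
vertex -3.388 4.27 1.223
endloop
endfacet
facet normal 0.914 0.127 -0.386
outer loop
vertex -3.4 3.339 0.889
vertex -3.388 4.27 1.223
vertex -3.046 3.537 1.791
endloop
endfacet
facet normal 0.656 -0.566 0.499
outer loop
vertex -3.62 2.745 1.648
vertex -3.046 3.537 1.791
vertex -3.745 3.309 2.451
endloop
endfacet
facet normal -0.263 -0.962 -0.077
outer loop
vertex -4.318 2.989 0.992
vertex -3.62 2.745 1.648
vertex -4.532 2.97 1.957
endloop
endfacet
facet normal -0.664 -0.106 -0.740
outer loop
vertex -4.175 3.931 0.729
vertex -4.318 2.989 0.992
vertex -4.874 3.703 1.389
endloop
endfacet
facet normal 0.008 0.819 -0.574
outer loop
vertex -3.388 4.27 1.223
vertex -4.175 3.931 0.729
vertex -4.3 4.495 1.532
endloop
endfacet
facet normal 0.823 0.534 0.193
outer loop
vertex -3.046 3.537 1.791
vertex -3.388 4.27 1.223
vertex -3.602 4.251 2.188
endloop
endfacet
facet normal -0.848 -0.097 0.520
outer loop
vertex 2.461 -3.184 -2.418
vertex 2.958 -2.231 -1.429
vertex 1.861 -2.072 -3.188
endloop
endfacet
facet normal -0.341 -0.653 -0.677
outer loop
vertex 2.582 -1.989 -3.631
vertex 2.461 -3.184 -2.418
vertex 1.861 -2.072 -3.188
endloop
endfacet
facet normal -0.848 -0.097 0.520
outer loop
vertex 1.861 -2.072 -3.188
vertex 2.958 -2.231 -1.429
vertex 2.358 -1.119 -2.2
endloop
endfacet
facet normal -0.406 0.751 -0.520
outer loop
vertex 2.358 -1.119 -2.2
vertex 2.582 -1.989 -3.631
vertex 1.861 -2.072 -3.188
endloop
endfacet
facet normal 0.406 -0.751 0.520
outer loop
vertex 2.461 -3.184 -2.418
vertex 3.679 -2.148 -1.872
vertex 2.958 -2.231 -1.429
endloop
endfacet
facet normal -0.340 -0.653 -0.677
outer loop
vertex 3.182 -3.101 -2.86
vertex 2.461 -3.184 -2.418
vertex 2.582 -1.989 -3.631
endloop
endfacet
facet normal 0.406 -0.751 0.521
outer loop
vertex 3.182 -3.101 -2.86
vertex 3.679 -2.148 -1.872
vertex 2.461 -3.184 -2.418
endloop
endfacet
facet normal 0.341 0.653 0.677
outer loop
vertex 2.958 -2.231 -1.429
vertex 3.679 -2.148 -1.872
vertex 2.358 -1.119 -2.2
endloop
endfacet
facet normal -0.406 0.752 -0.520
outer loop
vertex 3.079 -1.036 -2.642
vertex 2.582 -1.989 -3.631
vertex 2.358 -1.119 -2.2
endloop
endfacet
facet normal 0.340 0.652 0.677
outer loop
vertex 2.358 -1.119 -2.2
vertex 3.679 -2.148 -1.872
vertex 3.079 -1.036 -2.642
endloop
endfacet
facet normal 0.849 0.097 -0.520
outer loop
vertex 3.079 -1.036 -2.642
vertex 3.182 -3.101 -2.86
vertex 2.582 -1.989 -3.631
endloop
endfacet
facet normal 0.848 0.097 -0.521
outer loop
vertex 3.679 -2.148 -1.872
vertex 3.182 -3.101 -2.86
vertex 3.079 -1.036 -2.642
endloop
endfacet

endsolid


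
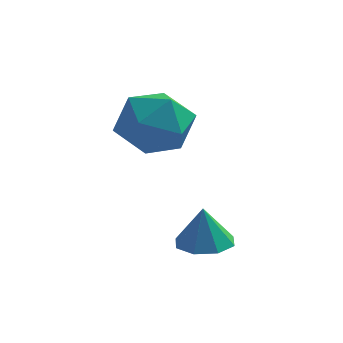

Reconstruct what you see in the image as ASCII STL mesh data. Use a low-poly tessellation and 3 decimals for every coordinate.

solid 
facet normal 0.043 -0.002 -0.999
outer loop
vertex 1.647 -0.071 -1.484
vertex 1.045 -0.501 -1.509
vertex 1.167 0.229 -1.505
endloop
endfacet
facet normal 0.432 0.728 0.533
outer loop
vertex 1.647 -0.071 -1.484
vertex 1.167 0.229 -1.505
vertex 0.995 -0.499 -0.371
endloop
endfacet
facet normal 0.044 -0.002 -0.999
outer loop
vertex 1.167 0.229 -1.505
vertex 1.045 -0.501 -1.509
vertex 0.616 0.102 -1.529
endloop
endfacet
facet normal -0.215 0.836 0.504
outer loop
vertex 1.167 0.229 -1.505
vertex 0.616 0.102 -1.529
vertex 0.995 -0.499 -0.371
endloop
endfacet
facet normal 0.045 -0.001 -0.999
outer loop
vertex 0.616 0.102 -1.529
vertex 1.045 -0.501 -1.509
vertex 0.316 -0.379 -1.542
endloop
endfacet
facet normal -0.750 0.455 0.481
outer loop
vertex 0.616 0.102 -1.529
vertex 0.316 -0.379 -1.542
vertex 0.995 -0.499 -0.371
endloop
endfacet
facet normal 0.045 -0.002 -0.999
outer loop
vertex 0.316 -0.379 -1.542
vertex 1.045 -0.501 -1.509
vertex 0.443 -0.931 -1.535
endloop
endfacet
facet normal -0.858 -0.191 0.478
outer loop
vertex 0.316 -0.379 -1.542
vertex 0.443 -0.931 -1.535
vertex 0.995 -0.499 -0.371
endloop
endfacet
facet normal 0.043 -0.000 -0.999
outer loop
vertex 0.443 -0.931 -1.535
vertex 1.045 -0.501 -1.509
vertex 0.923 -1.231 -1.514
endloop
endfacet
facet normal -0.476 -0.727 0.495
outer loop
vertex 0.443 -0.931 -1.535
vertex 0.923 -1.231 -1.514
vertex 0.995 -0.499 -0.371
endloop
endfacet
facet normal 0.046 -0.001 -0.999
outer loop
vertex 0.923 -1.231 -1.514
vertex 1.045 -0.501 -1.509
vertex 1.474 -1.103 -1.489
endloop
endfacet
facet normal 0.170 -0.835 0.524
outer loop
vertex 0.923 -1.231 -1.514
vertex 1.474 -1.103 -1.489
vertex 0.995 -0.499 -0.371
endloop
endfacet
facet normal 0.043 -0.002 -0.999
outer loop
vertex 1.474 -1.103 -1.489
vertex 1.045 -0.501 -1.509
vertex 1.774 -0.623 -1.477
endloop
endfacet
facet normal 0.704 -0.454 0.547
outer loop
vertex 1.474 -1.103 -1.489
vertex 1.774 -0.623 -1.477
vertex 0.995 -0.499 -0.371
endloop
endfacet
facet normal 0.043 -0.003 -0.999
outer loop
vertex 1.774 -0.623 -1.477
vertex 1.045 -0.501 -1.509
vertex 1.647 -0.071 -1.484
endloop
endfacet
facet normal 0.812 0.194 0.550
outer loop
vertex 1.774 -0.623 -1.477
vertex 1.647 -0.071 -1.484
vertex 0.995 -0.499 -0.371
endloop
endfacet
facet normal -0.960 0.086 0.266
outer loop
vertex -1.332 1.832 1.537
vertex -1.472 0.759 1.379
vertex -1.167 1.131 2.361
endloop
endfacet
facet normal -0.560 0.572 0.599
outer loop
vertex -1.332 1.832 1.537
vertex -1.167 1.131 2.361
vertex -0.478 1.966 2.207
endloop
endfacet
facet normal -0.233 0.967 0.103
outer loop
vertex -1.332 1.832 1.537
vertex -0.478 1.966 2.207
vertex -0.356 2.11 1.13
endloop
endfacet
facet normal -0.431 0.724 -0.538
outer loop
vertex -1.332 1.832 1.537
vertex -0.356 2.11 1.13
vertex -0.97 1.364 0.618
endloop
endfacet
facet normal -0.881 0.179 -0.438
outer loop
vertex -1.332 1.832 1.537
vertex -0.97 1.364 0.618
vertex -1.472 0.759 1.379
endloop
endfacet
facet normal -0.058 0.227 0.972
outer loop
vertex -0.478 1.966 2.207
vertex -1.167 1.131 2.361
vertex -0.09 0.976 2.462
endloop
endfacet
facet normal -0.707 -0.560 0.432
outer loop
vertex -1.167 1.131 2.361
vertex -1.472 0.759 1.379
vertex -0.704 0.23 1.95
endloop
endfacet
facet normal -0.578 -0.409 -0.706
outer loop
vertex -1.472 0.759 1.379
vertex -0.97 1.364 0.618
vertex -0.582 0.374 0.873
endloop
endfacet
facet normal 0.149 0.473 -0.868
outer loop
vertex -0.97 1.364 0.618
vertex -0.356 2.11 1.13
vertex 0.107 1.209 0.719
endloop
endfacet
facet normal 0.471 0.866 0.169
outer loop
vertex -0.356 2.11 1.13
vertex -0.478 1.966 2.207
vertex 0.412 1.581 1.701
endloop
endfacet
facet normal 0.431 -0.724 0.538
outer loop
vertex 0.272 0.508 1.543
vertex -0.09 0.976 2.462
vertex -0.704 0.23 1.95
endloop
endfacet
facet normal 0.233 -0.967 -0.103
outer loop
vertex 0.272 0.508 1.543
vertex -0.704 0.23 1.95
vertex -0.582 0.374 0.873
endloop
endfacet
facet normal 0.560 -0.572 -0.599
outer loop
vertex 0.272 0.508 1.543
vertex -0.582 0.374 0.873
vertex 0.107 1.209 0.719
endloop
endfacet
facet normal 0.960 -0.086 -0.266
outer loop
vertex 0.272 0.508 1.543
vertex 0.107 1.209 0.719
vertex 0.412 1.581 1.701
endloop
endfacet
facet normal 0.881 -0.179 0.438
outer loop
vertex 0.272 0.508 1.543
vertex 0.412 1.581 1.701
vertex -0.09 0.976 2.462
endloop
endfacet
facet normal -0.149 -0.473 0.868
outer loop
vertex -0.704 0.23 1.95
vertex -0.09 0.976 2.462
vertex -1.167 1.131 2.361
endloop
endfacet
facet normal -0.471 -0.866 -0.169
outer loop
vertex -0.582 0.374 0.873
vertex -0.704 0.23 1.95
vertex -1.472 0.759 1.379
endloop
endfacet
facet normal 0.058 -0.227 -0.972
outer loop
vertex 0.107 1.209 0.719
vertex -0.582 0.374 0.873
vertex -0.97 1.364 0.618
endloop
endfacet
facet normal 0.707 0.560 -0.432
outer loop
vertex 0.412 1.581 1.701
vertex 0.107 1.209 0.719
vertex -0.356 2.11 1.13
endloop
endfacet
facet normal 0.578 0.409 0.706
outer loop
vertex -0.09 0.976 2.462
vertex 0.412 1.581 1.701
vertex -0.478 1.966 2.207
endloop
endfacet

endsolid


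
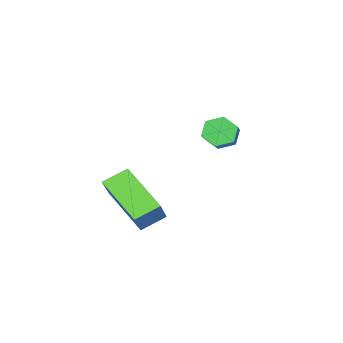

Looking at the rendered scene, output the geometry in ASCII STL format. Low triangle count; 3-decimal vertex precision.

solid 
facet normal -0.689 -0.535 -0.488
outer loop
vertex 0.76 2.546 1.191
vertex 0.478 2.464 1.679
vertex 0.358 2.916 1.353
endloop
endfacet
facet normal 0.164 0.540 -0.825
outer loop
vertex 0.76 2.546 1.191
vertex 0.358 2.916 1.353
vertex 2.064 3.557 2.112
endloop
endfacet
facet normal 0.165 0.539 -0.826
outer loop
vertex 2.064 3.557 2.112
vertex 0.358 2.916 1.353
vertex 1.662 3.928 2.274
endloop
endfacet
facet normal 0.690 0.535 0.487
outer loop
vertex 2.064 3.557 2.112
vertex 1.662 3.928 2.274
vertex 1.782 3.476 2.601
endloop
endfacet
facet normal -0.690 -0.535 -0.488
outer loop
vertex 0.358 2.916 1.353
vertex 0.478 2.464 1.679
vertex 0.076 2.834 1.842
endloop
endfacet
facet normal -0.529 0.832 -0.166
outer loop
vertex 0.358 2.916 1.353
vertex 0.076 2.834 1.842
vertex 1.662 3.928 2.274
endloop
endfacet
facet normal -0.529 0.832 -0.166
outer loop
vertex 1.662 3.928 2.274
vertex 0.076 2.834 1.842
vertex 1.38 3.846 2.763
endloop
endfacet
facet normal 0.689 0.536 0.487
outer loop
vertex 1.662 3.928 2.274
vertex 1.38 3.846 2.763
vertex 1.782 3.476 2.601
endloop
endfacet
facet normal -0.690 -0.535 -0.487
outer loop
vertex 0.076 2.834 1.842
vertex 0.478 2.464 1.679
vertex 0.196 2.383 2.168
endloop
endfacet
facet normal -0.693 0.292 0.659
outer loop
vertex 0.076 2.834 1.842
vertex 0.196 2.383 2.168
vertex 1.38 3.846 2.763
endloop
endfacet
facet normal -0.692 0.292 0.660
outer loop
vertex 1.38 3.846 2.763
vertex 0.196 2.383 2.168
vertex 1.5 3.394 3.089
endloop
endfacet
facet normal 0.689 0.535 0.488
outer loop
vertex 1.38 3.846 2.763
vertex 1.5 3.394 3.089
vertex 1.782 3.476 2.601
endloop
endfacet
facet normal -0.690 -0.535 -0.487
outer loop
vertex 0.196 2.383 2.168
vertex 0.478 2.464 1.679
vertex 0.598 2.012 2.006
endloop
endfacet
facet normal -0.165 -0.539 0.826
outer loop
vertex 0.196 2.383 2.168
vertex 0.598 2.012 2.006
vertex 1.5 3.394 3.089
endloop
endfacet
facet normal -0.164 -0.540 0.826
outer loop
vertex 1.5 3.394 3.089
vertex 0.598 2.012 2.006
vertex 1.902 3.024 2.927
endloop
endfacet
facet normal 0.689 0.535 0.488
outer loop
vertex 1.5 3.394 3.089
vertex 1.902 3.024 2.927
vertex 1.782 3.476 2.601
endloop
endfacet
facet normal -0.689 -0.536 -0.487
outer loop
vertex 0.598 2.012 2.006
vertex 0.478 2.464 1.679
vertex 0.88 2.094 1.517
endloop
endfacet
facet normal 0.529 -0.832 0.166
outer loop
vertex 0.598 2.012 2.006
vertex 0.88 2.094 1.517
vertex 1.902 3.024 2.927
endloop
endfacet
facet normal 0.529 -0.832 0.166
outer loop
vertex 1.902 3.024 2.927
vertex 0.88 2.094 1.517
vertex 2.184 3.106 2.438
endloop
endfacet
facet normal 0.690 0.535 0.488
outer loop
vertex 1.902 3.024 2.927
vertex 2.184 3.106 2.438
vertex 1.782 3.476 2.601
endloop
endfacet
facet normal -0.689 -0.535 -0.488
outer loop
vertex 0.88 2.094 1.517
vertex 0.478 2.464 1.679
vertex 0.76 2.546 1.191
endloop
endfacet
facet normal 0.693 -0.292 -0.660
outer loop
vertex 0.88 2.094 1.517
vertex 0.76 2.546 1.191
vertex 2.184 3.106 2.438
endloop
endfacet
facet normal 0.693 -0.292 -0.659
outer loop
vertex 2.184 3.106 2.438
vertex 0.76 2.546 1.191
vertex 2.064 3.557 2.112
endloop
endfacet
facet normal 0.690 0.535 0.487
outer loop
vertex 2.184 3.106 2.438
vertex 2.064 3.557 2.112
vertex 1.782 3.476 2.601
endloop
endfacet
facet normal -0.800 0.400 0.448
outer loop
vertex 2.498 0.396 0.244
vertex 2.785 2.022 -0.697
vertex 1.795 -0.001 -0.657
endloop
endfacet
facet normal -0.151 -0.856 0.495
outer loop
vertex 2.555 -0.382 -1.083
vertex 2.498 0.396 0.244
vertex 1.795 -0.001 -0.657
endloop
endfacet
facet normal -0.800 0.400 0.447
outer loop
vertex 1.795 -0.001 -0.657
vertex 2.785 2.022 -0.697
vertex 2.082 1.624 -1.598
endloop
endfacet
facet normal -0.582 -0.328 -0.744
outer loop
vertex 2.082 1.624 -1.598
vertex 2.555 -0.382 -1.083
vertex 1.795 -0.001 -0.657
endloop
endfacet
facet normal 0.582 0.328 0.744
outer loop
vertex 2.498 0.396 0.244
vertex 3.545 1.641 -1.123
vertex 2.785 2.022 -0.697
endloop
endfacet
facet normal -0.150 -0.856 0.495
outer loop
vertex 3.258 0.016 -0.182
vertex 2.498 0.396 0.244
vertex 2.555 -0.382 -1.083
endloop
endfacet
facet normal 0.581 0.328 0.744
outer loop
vertex 3.258 0.016 -0.182
vertex 3.545 1.641 -1.123
vertex 2.498 0.396 0.244
endloop
endfacet
facet normal 0.151 0.855 -0.496
outer loop
vertex 2.785 2.022 -0.697
vertex 3.545 1.641 -1.123
vertex 2.082 1.624 -1.598
endloop
endfacet
facet normal -0.581 -0.328 -0.744
outer loop
vertex 2.842 1.244 -2.024
vertex 2.555 -0.382 -1.083
vertex 2.082 1.624 -1.598
endloop
endfacet
facet normal 0.151 0.856 -0.495
outer loop
vertex 2.082 1.624 -1.598
vertex 3.545 1.641 -1.123
vertex 2.842 1.244 -2.024
endloop
endfacet
facet normal 0.800 -0.400 -0.447
outer loop
vertex 2.842 1.244 -2.024
vertex 3.258 0.016 -0.182
vertex 2.555 -0.382 -1.083
endloop
endfacet
facet normal 0.800 -0.400 -0.448
outer loop
vertex 3.545 1.641 -1.123
vertex 3.258 0.016 -0.182
vertex 2.842 1.244 -2.024
endloop
endfacet

endsolid


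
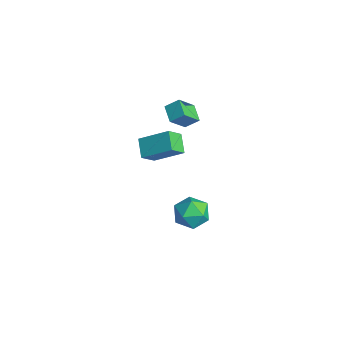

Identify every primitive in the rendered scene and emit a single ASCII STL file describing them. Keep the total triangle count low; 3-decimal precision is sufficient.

solid 
facet normal -0.928 0.149 0.341
outer loop
vertex -0.282 0.898 4.764
vertex -0.516 1.901 3.688
vertex -0.606 0.203 4.186
endloop
endfacet
facet normal 0.156 -0.674 0.722
outer loop
vertex 0.416 0.039 3.812
vertex -0.282 0.898 4.764
vertex -0.606 0.203 4.186
endloop
endfacet
facet normal -0.929 0.149 0.340
outer loop
vertex -0.606 0.203 4.186
vertex -0.516 1.901 3.688
vertex -0.839 1.206 3.11
endloop
endfacet
facet normal -0.337 -0.724 -0.602
outer loop
vertex -0.839 1.206 3.11
vertex 0.416 0.039 3.812
vertex -0.606 0.203 4.186
endloop
endfacet
facet normal 0.336 0.724 0.602
outer loop
vertex -0.282 0.898 4.764
vertex 0.506 1.737 3.314
vertex -0.516 1.901 3.688
endloop
endfacet
facet normal 0.156 -0.674 0.722
outer loop
vertex 0.739 0.734 4.39
vertex -0.282 0.898 4.764
vertex 0.416 0.039 3.812
endloop
endfacet
facet normal 0.337 0.724 0.602
outer loop
vertex 0.739 0.734 4.39
vertex 0.506 1.737 3.314
vertex -0.282 0.898 4.764
endloop
endfacet
facet normal -0.156 0.673 -0.722
outer loop
vertex -0.516 1.901 3.688
vertex 0.506 1.737 3.314
vertex -0.839 1.206 3.11
endloop
endfacet
facet normal -0.337 -0.724 -0.602
outer loop
vertex 0.182 1.042 2.736
vertex 0.416 0.039 3.812
vertex -0.839 1.206 3.11
endloop
endfacet
facet normal -0.156 0.674 -0.722
outer loop
vertex -0.839 1.206 3.11
vertex 0.506 1.737 3.314
vertex 0.182 1.042 2.736
endloop
endfacet
facet normal 0.929 -0.148 -0.340
outer loop
vertex 0.182 1.042 2.736
vertex 0.739 0.734 4.39
vertex 0.416 0.039 3.812
endloop
endfacet
facet normal 0.928 -0.150 -0.340
outer loop
vertex 0.506 1.737 3.314
vertex 0.739 0.734 4.39
vertex 0.182 1.042 2.736
endloop
endfacet
facet normal 0.016 0.984 -0.179
outer loop
vertex 2.519 1.362 -3.609
vertex 1.404 1.381 -3.605
vertex 1.968 1.544 -2.658
endloop
endfacet
facet normal 0.592 0.783 0.193
outer loop
vertex 2.519 1.362 -3.609
vertex 1.968 1.544 -2.658
vertex 2.858 0.873 -2.667
endloop
endfacet
facet normal 0.939 0.289 -0.188
outer loop
vertex 2.519 1.362 -3.609
vertex 2.858 0.873 -2.667
vertex 2.845 0.296 -3.62
endloop
endfacet
facet normal 0.577 0.185 -0.795
outer loop
vertex 2.519 1.362 -3.609
vertex 2.845 0.296 -3.62
vertex 1.946 0.609 -4.2
endloop
endfacet
facet normal 0.008 0.614 -0.789
outer loop
vertex 2.519 1.362 -3.609
vertex 1.946 0.609 -4.2
vertex 1.404 1.381 -3.605
endloop
endfacet
facet normal 0.369 0.478 0.797
outer loop
vertex 2.858 0.873 -2.667
vertex 1.968 1.544 -2.658
vertex 1.954 0.591 -2.08
endloop
endfacet
facet normal -0.563 0.803 0.197
outer loop
vertex 1.968 1.544 -2.658
vertex 1.404 1.381 -3.605
vertex 1.055 0.904 -2.66
endloop
endfacet
facet normal -0.577 0.204 -0.791
outer loop
vertex 1.404 1.381 -3.605
vertex 1.946 0.609 -4.2
vertex 1.042 0.327 -3.613
endloop
endfacet
facet normal 0.345 -0.490 -0.800
outer loop
vertex 1.946 0.609 -4.2
vertex 2.845 0.296 -3.62
vertex 1.932 -0.344 -3.622
endloop
endfacet
facet normal 0.930 -0.321 0.181
outer loop
vertex 2.845 0.296 -3.62
vertex 2.858 0.873 -2.667
vertex 2.496 -0.181 -2.675
endloop
endfacet
facet normal -0.577 -0.185 0.795
outer loop
vertex 1.381 -0.162 -2.671
vertex 1.954 0.591 -2.08
vertex 1.055 0.904 -2.66
endloop
endfacet
facet normal -0.939 -0.289 0.188
outer loop
vertex 1.381 -0.162 -2.671
vertex 1.055 0.904 -2.66
vertex 1.042 0.327 -3.613
endloop
endfacet
facet normal -0.592 -0.783 -0.193
outer loop
vertex 1.381 -0.162 -2.671
vertex 1.042 0.327 -3.613
vertex 1.932 -0.344 -3.622
endloop
endfacet
facet normal -0.016 -0.984 0.179
outer loop
vertex 1.381 -0.162 -2.671
vertex 1.932 -0.344 -3.622
vertex 2.496 -0.181 -2.675
endloop
endfacet
facet normal -0.008 -0.614 0.789
outer loop
vertex 1.381 -0.162 -2.671
vertex 2.496 -0.181 -2.675
vertex 1.954 0.591 -2.08
endloop
endfacet
facet normal -0.345 0.490 0.800
outer loop
vertex 1.055 0.904 -2.66
vertex 1.954 0.591 -2.08
vertex 1.968 1.544 -2.658
endloop
endfacet
facet normal -0.930 0.321 -0.181
outer loop
vertex 1.042 0.327 -3.613
vertex 1.055 0.904 -2.66
vertex 1.404 1.381 -3.605
endloop
endfacet
facet normal -0.369 -0.478 -0.797
outer loop
vertex 1.932 -0.344 -3.622
vertex 1.042 0.327 -3.613
vertex 1.946 0.609 -4.2
endloop
endfacet
facet normal 0.563 -0.803 -0.197
outer loop
vertex 2.496 -0.181 -2.675
vertex 1.932 -0.344 -3.622
vertex 2.845 0.296 -3.62
endloop
endfacet
facet normal 0.577 -0.204 0.791
outer loop
vertex 1.954 0.591 -2.08
vertex 2.496 -0.181 -2.675
vertex 2.858 0.873 -2.667
endloop
endfacet
facet normal -0.513 -0.678 -0.526
outer loop
vertex 0.362 -1.61 1.295
vertex -0.668 -1.315 1.92
vertex 0.091 -0.74 0.439
endloop
endfacet
facet normal 0.830 -0.238 -0.504
outer loop
vertex 1.088 0.575 1.46
vertex 0.362 -1.61 1.295
vertex 0.091 -0.74 0.439
endloop
endfacet
facet normal -0.514 -0.677 -0.526
outer loop
vertex 0.091 -0.74 0.439
vertex -0.668 -1.315 1.92
vertex -0.939 -0.445 1.065
endloop
endfacet
facet normal -0.217 0.696 -0.685
outer loop
vertex -0.939 -0.445 1.065
vertex 1.088 0.575 1.46
vertex 0.091 -0.74 0.439
endloop
endfacet
facet normal 0.216 -0.696 0.685
outer loop
vertex 0.362 -1.61 1.295
vertex 0.329 -0.0 2.941
vertex -0.668 -1.315 1.92
endloop
endfacet
facet normal 0.830 -0.238 -0.505
outer loop
vertex 1.359 -0.295 2.315
vertex 0.362 -1.61 1.295
vertex 1.088 0.575 1.46
endloop
endfacet
facet normal 0.217 -0.696 0.685
outer loop
vertex 1.359 -0.295 2.315
vertex 0.329 -0.0 2.941
vertex 0.362 -1.61 1.295
endloop
endfacet
facet normal -0.830 0.237 0.505
outer loop
vertex -0.668 -1.315 1.92
vertex 0.329 -0.0 2.941
vertex -0.939 -0.445 1.065
endloop
endfacet
facet normal -0.216 0.696 -0.685
outer loop
vertex 0.058 0.87 2.085
vertex 1.088 0.575 1.46
vertex -0.939 -0.445 1.065
endloop
endfacet
facet normal -0.830 0.238 0.505
outer loop
vertex -0.939 -0.445 1.065
vertex 0.329 -0.0 2.941
vertex 0.058 0.87 2.085
endloop
endfacet
facet normal 0.514 0.677 0.527
outer loop
vertex 0.058 0.87 2.085
vertex 1.359 -0.295 2.315
vertex 1.088 0.575 1.46
endloop
endfacet
facet normal 0.514 0.678 0.526
outer loop
vertex 0.329 -0.0 2.941
vertex 1.359 -0.295 2.315
vertex 0.058 0.87 2.085
endloop
endfacet

endsolid


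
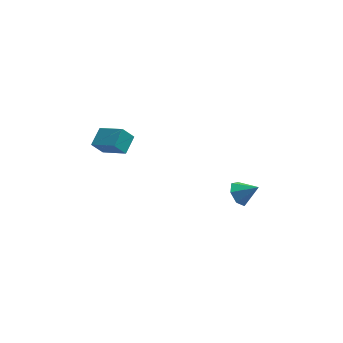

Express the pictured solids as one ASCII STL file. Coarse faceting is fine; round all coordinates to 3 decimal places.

solid 
facet normal -0.680 0.575 -0.456
outer loop
vertex -5.009 3.538 3.181
vertex -4.569 4.401 3.613
vertex -4.471 3.616 2.477
endloop
endfacet
facet normal -0.415 -0.813 -0.407
outer loop
vertex -3.411 2.719 3.187
vertex -5.009 3.538 3.181
vertex -4.471 3.616 2.477
endloop
endfacet
facet normal -0.680 0.574 -0.456
outer loop
vertex -4.471 3.616 2.477
vertex -4.569 4.401 3.613
vertex -4.031 4.479 2.908
endloop
endfacet
facet normal 0.604 0.087 -0.792
outer loop
vertex -4.031 4.479 2.908
vertex -3.411 2.719 3.187
vertex -4.471 3.616 2.477
endloop
endfacet
facet normal -0.605 -0.088 0.792
outer loop
vertex -5.009 3.538 3.181
vertex -3.509 3.504 4.323
vertex -4.569 4.401 3.613
endloop
endfacet
facet normal -0.415 -0.814 -0.407
outer loop
vertex -3.949 2.641 3.892
vertex -5.009 3.538 3.181
vertex -3.411 2.719 3.187
endloop
endfacet
facet normal -0.605 -0.087 0.792
outer loop
vertex -3.949 2.641 3.892
vertex -3.509 3.504 4.323
vertex -5.009 3.538 3.181
endloop
endfacet
facet normal 0.416 0.813 0.407
outer loop
vertex -4.569 4.401 3.613
vertex -3.509 3.504 4.323
vertex -4.031 4.479 2.908
endloop
endfacet
facet normal 0.605 0.088 -0.791
outer loop
vertex -2.971 3.582 3.619
vertex -3.411 2.719 3.187
vertex -4.031 4.479 2.908
endloop
endfacet
facet normal 0.415 0.813 0.407
outer loop
vertex -4.031 4.479 2.908
vertex -3.509 3.504 4.323
vertex -2.971 3.582 3.619
endloop
endfacet
facet normal 0.680 -0.575 0.455
outer loop
vertex -2.971 3.582 3.619
vertex -3.949 2.641 3.892
vertex -3.411 2.719 3.187
endloop
endfacet
facet normal 0.680 -0.574 0.456
outer loop
vertex -3.509 3.504 4.323
vertex -3.949 2.641 3.892
vertex -2.971 3.582 3.619
endloop
endfacet
facet normal -0.759 0.214 -0.615
outer loop
vertex 2.596 3.902 -2.19
vertex 2.129 3.897 -1.616
vertex 2.514 4.466 -1.893
endloop
endfacet
facet normal 0.928 0.270 -0.256
outer loop
vertex 2.596 3.902 -2.19
vertex 2.514 4.466 -1.893
vertex 3.031 3.643 -0.884
endloop
endfacet
facet normal -0.758 0.213 -0.617
outer loop
vertex 2.514 4.466 -1.893
vertex 2.129 3.897 -1.616
vertex 2.141 4.601 -1.388
endloop
endfacet
facet normal 0.630 0.728 0.271
outer loop
vertex 2.514 4.466 -1.893
vertex 2.141 4.601 -1.388
vertex 3.031 3.643 -0.884
endloop
endfacet
facet normal -0.759 0.212 -0.616
outer loop
vertex 2.141 4.601 -1.388
vertex 2.129 3.897 -1.616
vertex 1.76 4.206 -1.055
endloop
endfacet
facet normal 0.137 0.558 0.819
outer loop
vertex 2.141 4.601 -1.388
vertex 1.76 4.206 -1.055
vertex 3.031 3.643 -0.884
endloop
endfacet
facet normal -0.758 0.214 -0.616
outer loop
vertex 1.76 4.206 -1.055
vertex 2.129 3.897 -1.616
vertex 1.656 3.579 -1.145
endloop
endfacet
facet normal -0.180 -0.110 0.977
outer loop
vertex 1.76 4.206 -1.055
vertex 1.656 3.579 -1.145
vertex 3.031 3.643 -0.884
endloop
endfacet
facet normal -0.758 0.215 -0.616
outer loop
vertex 1.656 3.579 -1.145
vertex 2.129 3.897 -1.616
vertex 1.908 3.191 -1.59
endloop
endfacet
facet normal -0.083 -0.774 0.628
outer loop
vertex 1.656 3.579 -1.145
vertex 1.908 3.191 -1.59
vertex 3.031 3.643 -0.884
endloop
endfacet
facet normal -0.758 0.214 -0.616
outer loop
vertex 1.908 3.191 -1.59
vertex 2.129 3.897 -1.616
vertex 2.327 3.335 -2.055
endloop
endfacet
facet normal 0.356 -0.934 0.032
outer loop
vertex 1.908 3.191 -1.59
vertex 2.327 3.335 -2.055
vertex 3.031 3.643 -0.884
endloop
endfacet
facet normal -0.759 0.213 -0.615
outer loop
vertex 2.327 3.335 -2.055
vertex 2.129 3.897 -1.616
vertex 2.596 3.902 -2.19
endloop
endfacet
facet normal 0.806 -0.469 -0.361
outer loop
vertex 2.327 3.335 -2.055
vertex 2.596 3.902 -2.19
vertex 3.031 3.643 -0.884
endloop
endfacet

endsolid


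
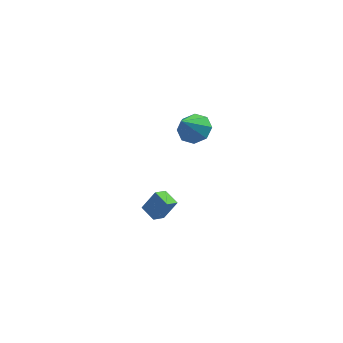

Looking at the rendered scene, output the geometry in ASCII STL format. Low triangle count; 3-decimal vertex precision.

solid 
facet normal -0.502 -0.110 -0.858
outer loop
vertex -3.923 -0.879 -3.962
vertex -4.639 -0.234 -3.626
vertex -3.498 -0.234 -4.293
endloop
endfacet
facet normal 0.702 -0.632 -0.329
outer loop
vertex -2.821 -0.086 -3.134
vertex -3.923 -0.879 -3.962
vertex -3.498 -0.234 -4.293
endloop
endfacet
facet normal -0.502 -0.110 -0.858
outer loop
vertex -3.498 -0.234 -4.293
vertex -4.639 -0.234 -3.626
vertex -4.214 0.41 -3.957
endloop
endfacet
facet normal 0.506 0.768 -0.393
outer loop
vertex -4.214 0.41 -3.957
vertex -2.821 -0.086 -3.134
vertex -3.498 -0.234 -4.293
endloop
endfacet
facet normal -0.506 -0.767 0.394
outer loop
vertex -3.923 -0.879 -3.962
vertex -3.962 -0.086 -2.467
vertex -4.639 -0.234 -3.626
endloop
endfacet
facet normal 0.702 -0.632 -0.329
outer loop
vertex -3.246 -0.73 -2.803
vertex -3.923 -0.879 -3.962
vertex -2.821 -0.086 -3.134
endloop
endfacet
facet normal -0.506 -0.768 0.394
outer loop
vertex -3.246 -0.73 -2.803
vertex -3.962 -0.086 -2.467
vertex -3.923 -0.879 -3.962
endloop
endfacet
facet normal -0.702 0.632 0.329
outer loop
vertex -4.639 -0.234 -3.626
vertex -3.962 -0.086 -2.467
vertex -4.214 0.41 -3.957
endloop
endfacet
facet normal 0.506 0.767 -0.394
outer loop
vertex -3.537 0.559 -2.798
vertex -2.821 -0.086 -3.134
vertex -4.214 0.41 -3.957
endloop
endfacet
facet normal -0.702 0.631 0.329
outer loop
vertex -4.214 0.41 -3.957
vertex -3.962 -0.086 -2.467
vertex -3.537 0.559 -2.798
endloop
endfacet
facet normal 0.502 0.110 0.858
outer loop
vertex -3.537 0.559 -2.798
vertex -3.246 -0.73 -2.803
vertex -2.821 -0.086 -3.134
endloop
endfacet
facet normal 0.502 0.110 0.858
outer loop
vertex -3.962 -0.086 -2.467
vertex -3.246 -0.73 -2.803
vertex -3.537 0.559 -2.798
endloop
endfacet
facet normal 0.301 0.610 -0.733
outer loop
vertex -1.377 0.144 3.431
vertex -1.944 -0.301 2.827
vertex -2.034 0.436 3.404
endloop
endfacet
facet normal 0.107 0.328 0.938
outer loop
vertex -1.377 0.144 3.431
vertex -2.034 0.436 3.404
vertex -2.456 -1.339 4.073
endloop
endfacet
facet normal 0.301 0.610 -0.733
outer loop
vertex -2.034 0.436 3.404
vertex -1.944 -0.301 2.827
vertex -2.638 0.296 3.039
endloop
endfacet
facet normal -0.540 0.406 0.737
outer loop
vertex -2.034 0.436 3.404
vertex -2.638 0.296 3.039
vertex -2.456 -1.339 4.073
endloop
endfacet
facet normal 0.301 0.610 -0.733
outer loop
vertex -2.638 0.296 3.039
vertex -1.944 -0.301 2.827
vertex -2.836 -0.193 2.551
endloop
endfacet
facet normal -0.950 0.084 0.301
outer loop
vertex -2.638 0.296 3.039
vertex -2.836 -0.193 2.551
vertex -2.456 -1.339 4.073
endloop
endfacet
facet normal 0.301 0.610 -0.733
outer loop
vertex -2.836 -0.193 2.551
vertex -1.944 -0.301 2.827
vertex -2.511 -0.746 2.224
endloop
endfacet
facet normal -0.885 -0.450 -0.118
outer loop
vertex -2.836 -0.193 2.551
vertex -2.511 -0.746 2.224
vertex -2.456 -1.339 4.073
endloop
endfacet
facet normal 0.300 0.610 -0.733
outer loop
vertex -2.511 -0.746 2.224
vertex -1.944 -0.301 2.827
vertex -1.854 -1.038 2.25
endloop
endfacet
facet normal -0.382 -0.883 -0.272
outer loop
vertex -2.511 -0.746 2.224
vertex -1.854 -1.038 2.25
vertex -2.456 -1.339 4.073
endloop
endfacet
facet normal 0.301 0.610 -0.733
outer loop
vertex -1.854 -1.038 2.25
vertex -1.944 -0.301 2.827
vertex -1.25 -0.898 2.615
endloop
endfacet
facet normal 0.266 -0.961 -0.071
outer loop
vertex -1.854 -1.038 2.25
vertex -1.25 -0.898 2.615
vertex -2.456 -1.339 4.073
endloop
endfacet
facet normal 0.301 0.610 -0.732
outer loop
vertex -1.25 -0.898 2.615
vertex -1.944 -0.301 2.827
vertex -1.052 -0.409 3.104
endloop
endfacet
facet normal 0.676 -0.640 0.366
outer loop
vertex -1.25 -0.898 2.615
vertex -1.052 -0.409 3.104
vertex -2.456 -1.339 4.073
endloop
endfacet
facet normal 0.301 0.610 -0.733
outer loop
vertex -1.052 -0.409 3.104
vertex -1.944 -0.301 2.827
vertex -1.377 0.144 3.431
endloop
endfacet
facet normal 0.611 -0.105 0.785
outer loop
vertex -1.052 -0.409 3.104
vertex -1.377 0.144 3.431
vertex -2.456 -1.339 4.073
endloop
endfacet

endsolid
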